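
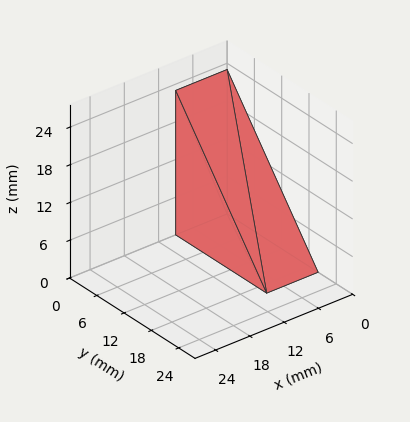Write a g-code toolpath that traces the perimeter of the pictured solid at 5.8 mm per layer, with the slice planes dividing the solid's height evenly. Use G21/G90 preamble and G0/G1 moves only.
Reading the render: the shape is a wedge (ramp): 9 × 20 mm base, rising to 23 mm along the y=0 edge and sloping linearly to z=0 at y=20 (dimensions read to the nearest mm from the axis ticks). For the g-code, the solid's height is divided into equal slices at the stated Δz and each level perimeter traced with G1 moves after a G0 lift.

; perimeter-only toolpath
G21 ; units = mm
G90 ; absolute positioning
G28 ; home
; layer 1
G0 Z5.8
G0 X0.0 Y0.0
G1 X9.0 Y0.0
G1 X9.0 Y15.0
G1 X0.0 Y15.0
G1 X0.0 Y0.0
; layer 2
G0 Z11.5
G0 X0.0 Y0.0
G1 X9.0 Y0.0
G1 X9.0 Y10.0
G1 X0.0 Y10.0
G1 X0.0 Y0.0
; layer 3
G0 Z17.2
G0 X0.0 Y0.0
G1 X9.0 Y0.0
G1 X9.0 Y5.0
G1 X0.0 Y5.0
G1 X0.0 Y0.0
M2 ; end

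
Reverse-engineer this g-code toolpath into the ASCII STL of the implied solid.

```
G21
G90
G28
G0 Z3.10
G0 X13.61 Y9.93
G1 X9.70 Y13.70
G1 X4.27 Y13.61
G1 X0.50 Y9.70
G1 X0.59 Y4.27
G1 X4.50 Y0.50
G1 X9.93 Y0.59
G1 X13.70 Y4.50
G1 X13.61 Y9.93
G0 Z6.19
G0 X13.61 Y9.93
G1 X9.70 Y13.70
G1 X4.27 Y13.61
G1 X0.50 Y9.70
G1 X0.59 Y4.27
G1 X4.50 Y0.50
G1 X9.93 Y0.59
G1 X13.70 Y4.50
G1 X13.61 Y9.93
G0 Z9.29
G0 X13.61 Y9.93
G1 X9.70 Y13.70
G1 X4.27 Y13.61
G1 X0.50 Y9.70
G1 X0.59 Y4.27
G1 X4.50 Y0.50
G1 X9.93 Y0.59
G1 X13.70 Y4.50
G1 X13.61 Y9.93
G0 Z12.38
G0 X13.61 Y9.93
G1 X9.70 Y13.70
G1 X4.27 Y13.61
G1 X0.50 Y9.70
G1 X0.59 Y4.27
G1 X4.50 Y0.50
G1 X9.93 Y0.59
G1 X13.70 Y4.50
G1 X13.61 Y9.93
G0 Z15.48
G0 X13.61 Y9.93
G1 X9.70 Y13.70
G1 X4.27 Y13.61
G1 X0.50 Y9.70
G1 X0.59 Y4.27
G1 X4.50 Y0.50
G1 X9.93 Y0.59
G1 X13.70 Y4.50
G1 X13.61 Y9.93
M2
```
solid part
  facet normal 0.0000 0.0000 -1.0000
    outer loop
      vertex 4.27 13.61 0.00
      vertex 9.70 13.70 0.00
      vertex 13.61 9.93 0.00
    endloop
  endfacet
  facet normal 0.0000 0.0000 -1.0000
    outer loop
      vertex 0.50 9.70 0.00
      vertex 4.27 13.61 0.00
      vertex 13.61 9.93 0.00
    endloop
  endfacet
  facet normal 0.0000 0.0000 -1.0000
    outer loop
      vertex 0.59 4.27 0.00
      vertex 0.50 9.70 0.00
      vertex 13.61 9.93 0.00
    endloop
  endfacet
  facet normal 0.0000 0.0000 -1.0000
    outer loop
      vertex 4.50 0.50 0.00
      vertex 0.59 4.27 0.00
      vertex 13.61 9.93 0.00
    endloop
  endfacet
  facet normal 0.0000 0.0000 -1.0000
    outer loop
      vertex 9.93 0.59 0.00
      vertex 4.50 0.50 0.00
      vertex 13.61 9.93 0.00
    endloop
  endfacet
  facet normal 0.0000 0.0000 -1.0000
    outer loop
      vertex 13.70 4.50 0.00
      vertex 9.93 0.59 0.00
      vertex 13.61 9.93 0.00
    endloop
  endfacet
  facet normal 0.0000 0.0000 1.0000
    outer loop
      vertex 13.61 9.93 15.48
      vertex 9.70 13.70 15.48
      vertex 4.27 13.61 15.48
    endloop
  endfacet
  facet normal 0.0000 0.0000 1.0000
    outer loop
      vertex 13.61 9.93 15.48
      vertex 4.27 13.61 15.48
      vertex 0.50 9.70 15.48
    endloop
  endfacet
  facet normal 0.0000 0.0000 1.0000
    outer loop
      vertex 13.61 9.93 15.48
      vertex 0.50 9.70 15.48
      vertex 0.59 4.27 15.48
    endloop
  endfacet
  facet normal 0.0000 0.0000 1.0000
    outer loop
      vertex 13.61 9.93 15.48
      vertex 0.59 4.27 15.48
      vertex 4.50 0.50 15.48
    endloop
  endfacet
  facet normal 0.0000 0.0000 1.0000
    outer loop
      vertex 13.61 9.93 15.48
      vertex 4.50 0.50 15.48
      vertex 9.93 0.59 15.48
    endloop
  endfacet
  facet normal 0.0000 0.0000 1.0000
    outer loop
      vertex 13.61 9.93 15.48
      vertex 9.93 0.59 15.48
      vertex 13.70 4.50 15.48
    endloop
  endfacet
  facet normal 0.6941 0.7199 0.0000
    outer loop
      vertex 13.61 9.93 0.00
      vertex 9.70 13.70 0.00
      vertex 9.70 13.70 15.48
    endloop
  endfacet
  facet normal 0.6941 0.7199 0.0000
    outer loop
      vertex 13.61 9.93 0.00
      vertex 9.70 13.70 15.48
      vertex 13.61 9.93 15.48
    endloop
  endfacet
  facet normal -0.0166 0.9999 0.0000
    outer loop
      vertex 9.70 13.70 0.00
      vertex 4.27 13.61 0.00
      vertex 4.27 13.61 15.48
    endloop
  endfacet
  facet normal -0.0166 0.9999 0.0000
    outer loop
      vertex 9.70 13.70 0.00
      vertex 4.27 13.61 15.48
      vertex 9.70 13.70 15.48
    endloop
  endfacet
  facet normal -0.7199 0.6941 0.0000
    outer loop
      vertex 4.27 13.61 0.00
      vertex 0.50 9.70 0.00
      vertex 0.50 9.70 15.48
    endloop
  endfacet
  facet normal -0.7199 0.6941 0.0000
    outer loop
      vertex 4.27 13.61 0.00
      vertex 0.50 9.70 15.48
      vertex 4.27 13.61 15.48
    endloop
  endfacet
  facet normal -0.9999 -0.0166 0.0000
    outer loop
      vertex 0.50 9.70 0.00
      vertex 0.59 4.27 0.00
      vertex 0.59 4.27 15.48
    endloop
  endfacet
  facet normal -0.9999 -0.0166 0.0000
    outer loop
      vertex 0.50 9.70 0.00
      vertex 0.59 4.27 15.48
      vertex 0.50 9.70 15.48
    endloop
  endfacet
  facet normal -0.6941 -0.7199 0.0000
    outer loop
      vertex 0.59 4.27 0.00
      vertex 4.50 0.50 0.00
      vertex 4.50 0.50 15.48
    endloop
  endfacet
  facet normal -0.6941 -0.7199 0.0000
    outer loop
      vertex 0.59 4.27 0.00
      vertex 4.50 0.50 15.48
      vertex 0.59 4.27 15.48
    endloop
  endfacet
  facet normal 0.0166 -0.9999 0.0000
    outer loop
      vertex 4.50 0.50 0.00
      vertex 9.93 0.59 0.00
      vertex 9.93 0.59 15.48
    endloop
  endfacet
  facet normal 0.0166 -0.9999 0.0000
    outer loop
      vertex 4.50 0.50 0.00
      vertex 9.93 0.59 15.48
      vertex 4.50 0.50 15.48
    endloop
  endfacet
  facet normal 0.7199 -0.6941 0.0000
    outer loop
      vertex 9.93 0.59 0.00
      vertex 13.70 4.50 0.00
      vertex 13.70 4.50 15.48
    endloop
  endfacet
  facet normal 0.7199 -0.6941 0.0000
    outer loop
      vertex 9.93 0.59 0.00
      vertex 13.70 4.50 15.48
      vertex 9.93 0.59 15.48
    endloop
  endfacet
  facet normal 0.9999 0.0166 0.0000
    outer loop
      vertex 13.70 4.50 0.00
      vertex 13.61 9.93 0.00
      vertex 13.61 9.93 15.48
    endloop
  endfacet
  facet normal 0.9999 0.0166 0.0000
    outer loop
      vertex 13.70 4.50 0.00
      vertex 13.61 9.93 15.48
      vertex 13.70 4.50 15.48
    endloop
  endfacet
endsolid part

The G0 Z moves step by Δz≈3.10 mm. Every layer's G1 loop is the same polygon, so the solid is a straight extrusion of it from z=0 to z≈15.5. Closing with flat bottom and top caps and triangulating gives 28 facets — a regular 8-sided prism (a cylinder approximated with 8 flat sides), circumscribed radius ≈ 7.1 mm, height ≈ 15.5 mm.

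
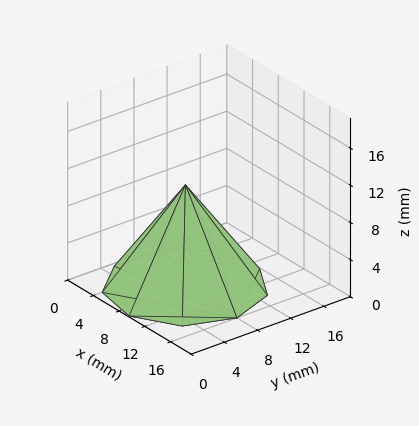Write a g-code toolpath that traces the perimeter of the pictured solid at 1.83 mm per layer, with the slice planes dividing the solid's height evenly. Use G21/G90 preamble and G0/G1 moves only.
Reading the render: the shape is a regular 9-sided pyramid, base circumscribed radius ≈ 8 mm, apex at z ≈ 11 mm (dimensions read to the nearest mm from the axis ticks). For the g-code, the solid's height is divided into equal slices at the stated Δz and each level perimeter traced with G1 moves after a G0 lift.

; perimeter-only toolpath
G21 ; units = mm
G90 ; absolute positioning
G28 ; home
; layer 1
G0 Z1.83
G0 X14.67 Y8.00
G1 X13.11 Y12.28
G1 X9.16 Y14.57
G1 X4.67 Y13.77
G1 X1.73 Y10.28
G1 X1.73 Y5.72
G1 X4.67 Y2.22
G1 X9.16 Y1.43
G1 X13.11 Y3.72
G1 X14.67 Y8.00
; layer 2
G0 Z3.67
G0 X13.33 Y8.00
G1 X12.09 Y11.43
G1 X8.93 Y13.25
G1 X5.33 Y12.62
G1 X2.99 Y9.83
G1 X2.99 Y6.17
G1 X5.33 Y3.38
G1 X8.93 Y2.75
G1 X12.09 Y4.57
G1 X13.33 Y8.00
; layer 3
G0 Z5.50
G0 X12.00 Y8.00
G1 X11.07 Y10.57
G1 X8.70 Y11.94
G1 X6.00 Y11.46
G1 X4.24 Y9.37
G1 X4.24 Y6.63
G1 X6.00 Y4.54
G1 X8.70 Y4.06
G1 X11.07 Y5.43
G1 X12.00 Y8.00
; layer 4
G0 Z7.33
G0 X10.67 Y8.00
G1 X10.04 Y9.71
G1 X8.46 Y10.63
G1 X6.67 Y10.31
G1 X5.49 Y8.91
G1 X5.49 Y7.09
G1 X6.67 Y5.69
G1 X8.46 Y5.37
G1 X10.04 Y6.29
G1 X10.67 Y8.00
; layer 5
G0 Z9.17
G0 X9.33 Y8.00
G1 X9.02 Y8.86
G1 X8.23 Y9.31
G1 X7.33 Y9.16
G1 X6.75 Y8.46
G1 X6.75 Y7.54
G1 X7.33 Y6.84
G1 X8.23 Y6.69
G1 X9.02 Y7.14
G1 X9.33 Y8.00
M2 ; end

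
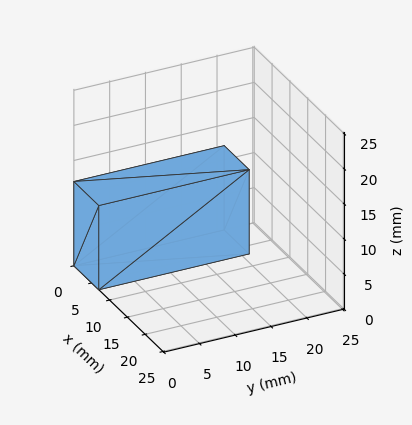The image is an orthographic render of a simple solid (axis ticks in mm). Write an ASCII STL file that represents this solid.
Reading the render: the shape is a rectangular box, roughly 7 × 21 mm footprint and 12 mm tall (dimensions read to the nearest mm from the axis ticks). For the STL, each face is triangulated and given an outward normal.

solid part
  facet normal 0.0000 0.0000 -1.0000
    outer loop
      vertex 7.000 21.000 0.000
      vertex 7.000 0.000 0.000
      vertex 0.000 0.000 0.000
    endloop
  endfacet
  facet normal 0.0000 0.0000 -1.0000
    outer loop
      vertex 0.000 21.000 0.000
      vertex 7.000 21.000 0.000
      vertex 0.000 0.000 0.000
    endloop
  endfacet
  facet normal 0.0000 0.0000 1.0000
    outer loop
      vertex 0.000 0.000 12.000
      vertex 7.000 0.000 12.000
      vertex 7.000 21.000 12.000
    endloop
  endfacet
  facet normal 0.0000 0.0000 1.0000
    outer loop
      vertex 0.000 0.000 12.000
      vertex 7.000 21.000 12.000
      vertex 0.000 21.000 12.000
    endloop
  endfacet
  facet normal 0.0000 -1.0000 0.0000
    outer loop
      vertex 0.000 0.000 0.000
      vertex 7.000 0.000 0.000
      vertex 7.000 0.000 12.000
    endloop
  endfacet
  facet normal 0.0000 -1.0000 0.0000
    outer loop
      vertex 0.000 0.000 0.000
      vertex 7.000 0.000 12.000
      vertex 0.000 0.000 12.000
    endloop
  endfacet
  facet normal 0.0000 1.0000 0.0000
    outer loop
      vertex 7.000 21.000 12.000
      vertex 7.000 21.000 0.000
      vertex 0.000 21.000 0.000
    endloop
  endfacet
  facet normal 0.0000 1.0000 0.0000
    outer loop
      vertex 0.000 21.000 12.000
      vertex 7.000 21.000 12.000
      vertex 0.000 21.000 0.000
    endloop
  endfacet
  facet normal -1.0000 0.0000 0.0000
    outer loop
      vertex 0.000 21.000 12.000
      vertex 0.000 21.000 0.000
      vertex 0.000 0.000 0.000
    endloop
  endfacet
  facet normal -1.0000 0.0000 0.0000
    outer loop
      vertex 0.000 0.000 12.000
      vertex 0.000 21.000 12.000
      vertex 0.000 0.000 0.000
    endloop
  endfacet
  facet normal 1.0000 0.0000 0.0000
    outer loop
      vertex 7.000 0.000 0.000
      vertex 7.000 21.000 0.000
      vertex 7.000 21.000 12.000
    endloop
  endfacet
  facet normal 1.0000 0.0000 0.0000
    outer loop
      vertex 7.000 0.000 0.000
      vertex 7.000 21.000 12.000
      vertex 7.000 0.000 12.000
    endloop
  endfacet
endsolid part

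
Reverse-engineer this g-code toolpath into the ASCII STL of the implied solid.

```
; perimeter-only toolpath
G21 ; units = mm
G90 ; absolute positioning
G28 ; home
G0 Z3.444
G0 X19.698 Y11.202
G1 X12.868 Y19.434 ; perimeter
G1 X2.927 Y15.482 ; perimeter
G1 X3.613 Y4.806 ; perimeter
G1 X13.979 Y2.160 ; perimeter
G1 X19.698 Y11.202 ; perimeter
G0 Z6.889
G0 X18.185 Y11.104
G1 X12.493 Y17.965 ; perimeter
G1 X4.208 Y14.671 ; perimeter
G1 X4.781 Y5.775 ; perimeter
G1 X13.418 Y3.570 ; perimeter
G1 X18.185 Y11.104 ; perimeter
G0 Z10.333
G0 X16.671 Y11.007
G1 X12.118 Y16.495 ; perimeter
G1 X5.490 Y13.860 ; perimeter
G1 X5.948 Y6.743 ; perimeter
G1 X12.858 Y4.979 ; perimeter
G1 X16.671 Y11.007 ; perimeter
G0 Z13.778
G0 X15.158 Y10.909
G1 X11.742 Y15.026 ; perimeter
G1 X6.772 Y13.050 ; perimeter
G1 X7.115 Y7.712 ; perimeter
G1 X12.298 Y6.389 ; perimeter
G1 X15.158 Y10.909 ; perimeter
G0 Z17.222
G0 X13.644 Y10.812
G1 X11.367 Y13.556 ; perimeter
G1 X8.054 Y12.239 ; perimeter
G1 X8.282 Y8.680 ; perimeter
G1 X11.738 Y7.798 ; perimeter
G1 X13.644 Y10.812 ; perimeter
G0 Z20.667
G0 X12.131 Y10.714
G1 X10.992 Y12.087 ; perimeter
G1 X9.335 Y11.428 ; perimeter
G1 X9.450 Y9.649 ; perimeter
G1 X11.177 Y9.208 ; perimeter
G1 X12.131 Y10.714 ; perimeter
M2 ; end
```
solid part
  facet normal 0.0000 0.0000 -1.0000
    outer loop
      vertex 1.645 16.293 0.000
      vertex 13.243 20.904 0.000
      vertex 21.212 11.299 0.000
    endloop
  endfacet
  facet normal 0.0000 0.0000 -1.0000
    outer loop
      vertex 2.446 3.838 0.000
      vertex 1.645 16.293 0.000
      vertex 21.212 11.299 0.000
    endloop
  endfacet
  facet normal 0.0000 0.0000 -1.0000
    outer loop
      vertex 14.539 0.751 0.000
      vertex 2.446 3.838 0.000
      vertex 21.212 11.299 0.000
    endloop
  endfacet
  facet normal 0.7250 0.6015 0.3356
    outer loop
      vertex 21.212 11.299 0.000
      vertex 13.243 20.904 0.000
      vertex 10.617 10.617 24.111
    endloop
  endfacet
  facet normal -0.3480 0.8754 0.3356
    outer loop
      vertex 13.243 20.904 0.000
      vertex 1.645 16.293 0.000
      vertex 10.617 10.617 24.111
    endloop
  endfacet
  facet normal -0.9401 -0.0605 0.3356
    outer loop
      vertex 1.645 16.293 0.000
      vertex 2.446 3.838 0.000
      vertex 10.617 10.617 24.111
    endloop
  endfacet
  facet normal -0.2330 -0.9127 0.3356
    outer loop
      vertex 2.446 3.838 0.000
      vertex 14.539 0.751 0.000
      vertex 10.617 10.617 24.111
    endloop
  endfacet
  facet normal 0.7961 -0.5036 0.3356
    outer loop
      vertex 14.539 0.751 0.000
      vertex 21.212 11.299 0.000
      vertex 10.617 10.617 24.111
    endloop
  endfacet
endsolid part

The G0 Z moves step by Δz≈3.444 mm. The G1 loops shrink linearly with z, so the solid tapers from its base footprint up to z≈24.1. Closing with a flat bottom cap and the tapered top and triangulating gives 8 facets — a regular 5-sided pyramid, base circumscribed radius ≈ 10.6 mm, apex at z ≈ 24.1 mm.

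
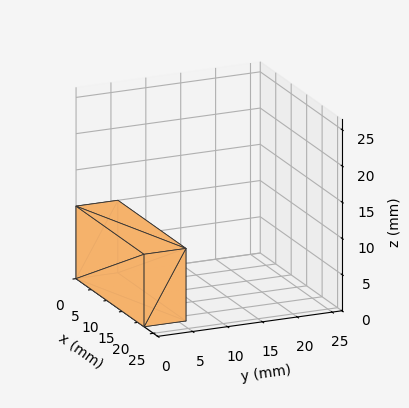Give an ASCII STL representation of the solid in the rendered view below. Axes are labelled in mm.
Reading the render: the shape is a rectangular box, roughly 22 × 6 mm footprint and 10 mm tall (dimensions read to the nearest mm from the axis ticks). For the STL, each face is triangulated and given an outward normal.

solid part
  facet normal 0.0000 0.0000 -1.0000
    outer loop
      vertex 22.0 6.0 0.0
      vertex 22.0 0.0 0.0
      vertex 0.0 0.0 0.0
    endloop
  endfacet
  facet normal 0.0000 0.0000 -1.0000
    outer loop
      vertex 0.0 6.0 0.0
      vertex 22.0 6.0 0.0
      vertex 0.0 0.0 0.0
    endloop
  endfacet
  facet normal 0.0000 0.0000 1.0000
    outer loop
      vertex 0.0 0.0 10.0
      vertex 22.0 0.0 10.0
      vertex 22.0 6.0 10.0
    endloop
  endfacet
  facet normal 0.0000 0.0000 1.0000
    outer loop
      vertex 0.0 0.0 10.0
      vertex 22.0 6.0 10.0
      vertex 0.0 6.0 10.0
    endloop
  endfacet
  facet normal 0.0000 -1.0000 0.0000
    outer loop
      vertex 0.0 0.0 0.0
      vertex 22.0 0.0 0.0
      vertex 22.0 0.0 10.0
    endloop
  endfacet
  facet normal 0.0000 -1.0000 0.0000
    outer loop
      vertex 0.0 0.0 0.0
      vertex 22.0 0.0 10.0
      vertex 0.0 0.0 10.0
    endloop
  endfacet
  facet normal 0.0000 1.0000 0.0000
    outer loop
      vertex 22.0 6.0 10.0
      vertex 22.0 6.0 0.0
      vertex 0.0 6.0 0.0
    endloop
  endfacet
  facet normal 0.0000 1.0000 0.0000
    outer loop
      vertex 0.0 6.0 10.0
      vertex 22.0 6.0 10.0
      vertex 0.0 6.0 0.0
    endloop
  endfacet
  facet normal -1.0000 0.0000 0.0000
    outer loop
      vertex 0.0 6.0 10.0
      vertex 0.0 6.0 0.0
      vertex 0.0 0.0 0.0
    endloop
  endfacet
  facet normal -1.0000 0.0000 0.0000
    outer loop
      vertex 0.0 0.0 10.0
      vertex 0.0 6.0 10.0
      vertex 0.0 0.0 0.0
    endloop
  endfacet
  facet normal 1.0000 0.0000 0.0000
    outer loop
      vertex 22.0 0.0 0.0
      vertex 22.0 6.0 0.0
      vertex 22.0 6.0 10.0
    endloop
  endfacet
  facet normal 1.0000 0.0000 0.0000
    outer loop
      vertex 22.0 0.0 0.0
      vertex 22.0 6.0 10.0
      vertex 22.0 0.0 10.0
    endloop
  endfacet
endsolid part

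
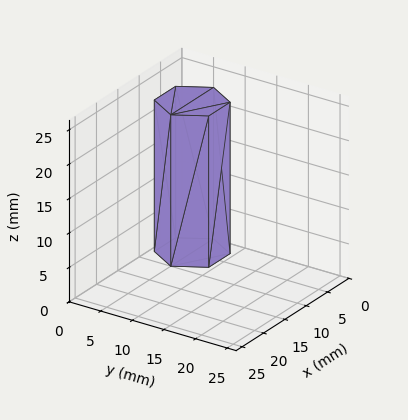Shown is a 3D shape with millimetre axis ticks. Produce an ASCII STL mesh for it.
Reading the render: the shape is a regular 6-sided prism (a cylinder approximated with 6 flat sides), circumscribed radius ≈ 5 mm, height ≈ 22 mm (dimensions read to the nearest mm from the axis ticks). For the STL, each face is triangulated and given an outward normal.

solid part
  facet normal 0.0000 0.0000 -1.0000
    outer loop
      vertex 2.5 9.3 0.0
      vertex 7.5 9.3 0.0
      vertex 10.0 5.0 0.0
    endloop
  endfacet
  facet normal 0.0000 0.0000 -1.0000
    outer loop
      vertex 0.0 5.0 0.0
      vertex 2.5 9.3 0.0
      vertex 10.0 5.0 0.0
    endloop
  endfacet
  facet normal 0.0000 0.0000 -1.0000
    outer loop
      vertex 2.5 0.7 0.0
      vertex 0.0 5.0 0.0
      vertex 10.0 5.0 0.0
    endloop
  endfacet
  facet normal 0.0000 0.0000 -1.0000
    outer loop
      vertex 7.5 0.7 0.0
      vertex 2.5 0.7 0.0
      vertex 10.0 5.0 0.0
    endloop
  endfacet
  facet normal 0.0000 0.0000 1.0000
    outer loop
      vertex 10.0 5.0 22.0
      vertex 7.5 9.3 22.0
      vertex 2.5 9.3 22.0
    endloop
  endfacet
  facet normal 0.0000 0.0000 1.0000
    outer loop
      vertex 10.0 5.0 22.0
      vertex 2.5 9.3 22.0
      vertex 0.0 5.0 22.0
    endloop
  endfacet
  facet normal 0.0000 0.0000 1.0000
    outer loop
      vertex 10.0 5.0 22.0
      vertex 0.0 5.0 22.0
      vertex 2.5 0.7 22.0
    endloop
  endfacet
  facet normal 0.0000 0.0000 1.0000
    outer loop
      vertex 10.0 5.0 22.0
      vertex 2.5 0.7 22.0
      vertex 7.5 0.7 22.0
    endloop
  endfacet
  facet normal 0.8645 0.5026 0.0000
    outer loop
      vertex 10.0 5.0 0.0
      vertex 7.5 9.3 0.0
      vertex 7.5 9.3 22.0
    endloop
  endfacet
  facet normal 0.8645 0.5026 0.0000
    outer loop
      vertex 10.0 5.0 0.0
      vertex 7.5 9.3 22.0
      vertex 10.0 5.0 22.0
    endloop
  endfacet
  facet normal 0.0000 1.0000 0.0000
    outer loop
      vertex 7.5 9.3 0.0
      vertex 2.5 9.3 0.0
      vertex 2.5 9.3 22.0
    endloop
  endfacet
  facet normal 0.0000 1.0000 0.0000
    outer loop
      vertex 7.5 9.3 0.0
      vertex 2.5 9.3 22.0
      vertex 7.5 9.3 22.0
    endloop
  endfacet
  facet normal -0.8645 0.5026 0.0000
    outer loop
      vertex 2.5 9.3 0.0
      vertex 0.0 5.0 0.0
      vertex 0.0 5.0 22.0
    endloop
  endfacet
  facet normal -0.8645 0.5026 0.0000
    outer loop
      vertex 2.5 9.3 0.0
      vertex 0.0 5.0 22.0
      vertex 2.5 9.3 22.0
    endloop
  endfacet
  facet normal -0.8645 -0.5026 0.0000
    outer loop
      vertex 0.0 5.0 0.0
      vertex 2.5 0.7 0.0
      vertex 2.5 0.7 22.0
    endloop
  endfacet
  facet normal -0.8645 -0.5026 0.0000
    outer loop
      vertex 0.0 5.0 0.0
      vertex 2.5 0.7 22.0
      vertex 0.0 5.0 22.0
    endloop
  endfacet
  facet normal 0.0000 -1.0000 0.0000
    outer loop
      vertex 2.5 0.7 0.0
      vertex 7.5 0.7 0.0
      vertex 7.5 0.7 22.0
    endloop
  endfacet
  facet normal 0.0000 -1.0000 0.0000
    outer loop
      vertex 2.5 0.7 0.0
      vertex 7.5 0.7 22.0
      vertex 2.5 0.7 22.0
    endloop
  endfacet
  facet normal 0.8645 -0.5026 0.0000
    outer loop
      vertex 7.5 0.7 0.0
      vertex 10.0 5.0 0.0
      vertex 10.0 5.0 22.0
    endloop
  endfacet
  facet normal 0.8645 -0.5026 0.0000
    outer loop
      vertex 7.5 0.7 0.0
      vertex 10.0 5.0 22.0
      vertex 7.5 0.7 22.0
    endloop
  endfacet
endsolid part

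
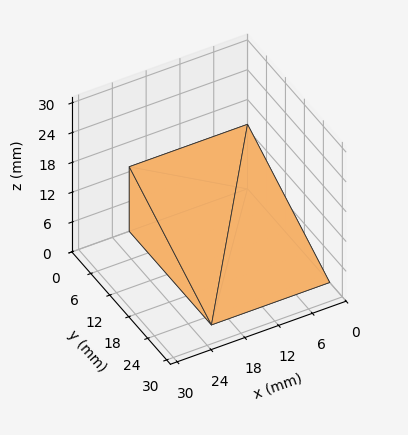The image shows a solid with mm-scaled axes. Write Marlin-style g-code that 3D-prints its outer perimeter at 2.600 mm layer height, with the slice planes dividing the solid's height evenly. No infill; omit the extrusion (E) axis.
Reading the render: the shape is a wedge (ramp): 21 × 26 mm base, rising to 13 mm along the y=0 edge and sloping linearly to z=0 at y=26 (dimensions read to the nearest mm from the axis ticks). For the g-code, the solid's height is divided into equal slices at the stated Δz and each level perimeter traced with G1 moves after a G0 lift.

; perimeter-only toolpath
G21 ; units = mm
G90 ; absolute positioning
G28 ; home
; layer 1
G0 Z2.600
G0 X0.000 Y0.000
G1 X21.000 Y0.000
G1 X21.000 Y20.800
G1 X0.000 Y20.800
G1 X0.000 Y0.000
; layer 2
G0 Z5.200
G0 X0.000 Y0.000
G1 X21.000 Y0.000
G1 X21.000 Y15.600
G1 X0.000 Y15.600
G1 X0.000 Y0.000
; layer 3
G0 Z7.800
G0 X0.000 Y0.000
G1 X21.000 Y0.000
G1 X21.000 Y10.400
G1 X0.000 Y10.400
G1 X0.000 Y0.000
; layer 4
G0 Z10.400
G0 X0.000 Y0.000
G1 X21.000 Y0.000
G1 X21.000 Y5.200
G1 X0.000 Y5.200
G1 X0.000 Y0.000
M2 ; end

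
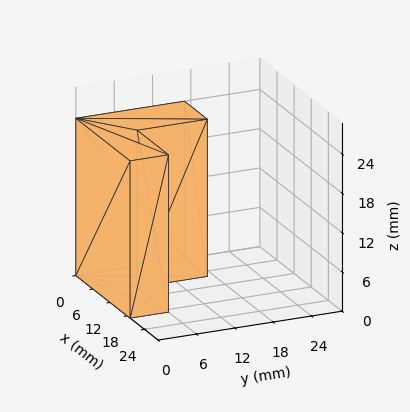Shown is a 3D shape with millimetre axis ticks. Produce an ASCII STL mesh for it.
Reading the render: the shape is an L-shaped prism: outer 19 × 17 mm, arm thicknesses ≈ 6 mm (horizontal) and 8 mm (vertical), extruded 24 mm in z (dimensions read to the nearest mm from the axis ticks). For the STL, each face is triangulated and given an outward normal.

solid part
  facet normal 0.0000 0.0000 -1.0000
    outer loop
      vertex 19.000 6.000 0.000
      vertex 19.000 0.000 0.000
      vertex 0.000 0.000 0.000
    endloop
  endfacet
  facet normal 0.0000 0.0000 -1.0000
    outer loop
      vertex 8.000 6.000 0.000
      vertex 19.000 6.000 0.000
      vertex 0.000 0.000 0.000
    endloop
  endfacet
  facet normal 0.0000 0.0000 -1.0000
    outer loop
      vertex 8.000 17.000 0.000
      vertex 8.000 6.000 0.000
      vertex 0.000 0.000 0.000
    endloop
  endfacet
  facet normal 0.0000 0.0000 -1.0000
    outer loop
      vertex 0.000 17.000 0.000
      vertex 8.000 17.000 0.000
      vertex 0.000 0.000 0.000
    endloop
  endfacet
  facet normal 0.0000 0.0000 1.0000
    outer loop
      vertex 0.000 0.000 24.000
      vertex 19.000 0.000 24.000
      vertex 19.000 6.000 24.000
    endloop
  endfacet
  facet normal 0.0000 0.0000 1.0000
    outer loop
      vertex 0.000 0.000 24.000
      vertex 19.000 6.000 24.000
      vertex 8.000 6.000 24.000
    endloop
  endfacet
  facet normal 0.0000 0.0000 1.0000
    outer loop
      vertex 0.000 0.000 24.000
      vertex 8.000 6.000 24.000
      vertex 8.000 17.000 24.000
    endloop
  endfacet
  facet normal 0.0000 0.0000 1.0000
    outer loop
      vertex 0.000 0.000 24.000
      vertex 8.000 17.000 24.000
      vertex 0.000 17.000 24.000
    endloop
  endfacet
  facet normal 0.0000 -1.0000 0.0000
    outer loop
      vertex 0.000 0.000 0.000
      vertex 19.000 0.000 0.000
      vertex 19.000 0.000 24.000
    endloop
  endfacet
  facet normal 0.0000 -1.0000 0.0000
    outer loop
      vertex 0.000 0.000 0.000
      vertex 19.000 0.000 24.000
      vertex 0.000 0.000 24.000
    endloop
  endfacet
  facet normal 1.0000 0.0000 0.0000
    outer loop
      vertex 19.000 0.000 0.000
      vertex 19.000 6.000 0.000
      vertex 19.000 6.000 24.000
    endloop
  endfacet
  facet normal 1.0000 0.0000 0.0000
    outer loop
      vertex 19.000 0.000 0.000
      vertex 19.000 6.000 24.000
      vertex 19.000 0.000 24.000
    endloop
  endfacet
  facet normal 0.0000 1.0000 0.0000
    outer loop
      vertex 19.000 6.000 0.000
      vertex 8.000 6.000 0.000
      vertex 8.000 6.000 24.000
    endloop
  endfacet
  facet normal 0.0000 1.0000 0.0000
    outer loop
      vertex 19.000 6.000 0.000
      vertex 8.000 6.000 24.000
      vertex 19.000 6.000 24.000
    endloop
  endfacet
  facet normal 1.0000 0.0000 0.0000
    outer loop
      vertex 8.000 6.000 0.000
      vertex 8.000 17.000 0.000
      vertex 8.000 17.000 24.000
    endloop
  endfacet
  facet normal 1.0000 0.0000 0.0000
    outer loop
      vertex 8.000 6.000 0.000
      vertex 8.000 17.000 24.000
      vertex 8.000 6.000 24.000
    endloop
  endfacet
  facet normal 0.0000 1.0000 0.0000
    outer loop
      vertex 8.000 17.000 0.000
      vertex 0.000 17.000 0.000
      vertex 0.000 17.000 24.000
    endloop
  endfacet
  facet normal 0.0000 1.0000 0.0000
    outer loop
      vertex 8.000 17.000 0.000
      vertex 0.000 17.000 24.000
      vertex 8.000 17.000 24.000
    endloop
  endfacet
  facet normal -1.0000 0.0000 0.0000
    outer loop
      vertex 0.000 17.000 0.000
      vertex 0.000 0.000 0.000
      vertex 0.000 0.000 24.000
    endloop
  endfacet
  facet normal -1.0000 0.0000 0.0000
    outer loop
      vertex 0.000 17.000 0.000
      vertex 0.000 0.000 24.000
      vertex 0.000 17.000 24.000
    endloop
  endfacet
endsolid part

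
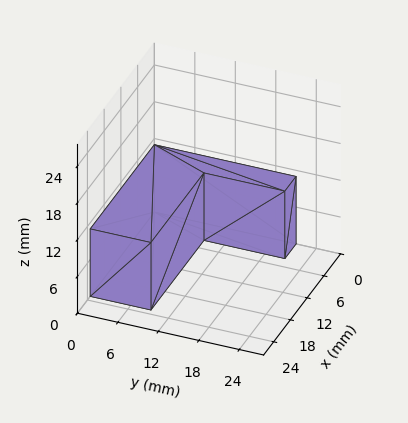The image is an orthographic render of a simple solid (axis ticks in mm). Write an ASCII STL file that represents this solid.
Reading the render: the shape is an L-shaped prism: outer 23 × 21 mm, arm thicknesses ≈ 9 mm (horizontal) and 4 mm (vertical), extruded 11 mm in z (dimensions read to the nearest mm from the axis ticks). For the STL, each face is triangulated and given an outward normal.

solid part
  facet normal 0.0000 0.0000 -1.0000
    outer loop
      vertex 23.00 9.00 0.00
      vertex 23.00 0.00 0.00
      vertex 0.00 0.00 0.00
    endloop
  endfacet
  facet normal 0.0000 0.0000 -1.0000
    outer loop
      vertex 4.00 9.00 0.00
      vertex 23.00 9.00 0.00
      vertex 0.00 0.00 0.00
    endloop
  endfacet
  facet normal 0.0000 0.0000 -1.0000
    outer loop
      vertex 4.00 21.00 0.00
      vertex 4.00 9.00 0.00
      vertex 0.00 0.00 0.00
    endloop
  endfacet
  facet normal 0.0000 0.0000 -1.0000
    outer loop
      vertex 0.00 21.00 0.00
      vertex 4.00 21.00 0.00
      vertex 0.00 0.00 0.00
    endloop
  endfacet
  facet normal 0.0000 0.0000 1.0000
    outer loop
      vertex 0.00 0.00 11.00
      vertex 23.00 0.00 11.00
      vertex 23.00 9.00 11.00
    endloop
  endfacet
  facet normal 0.0000 0.0000 1.0000
    outer loop
      vertex 0.00 0.00 11.00
      vertex 23.00 9.00 11.00
      vertex 4.00 9.00 11.00
    endloop
  endfacet
  facet normal 0.0000 0.0000 1.0000
    outer loop
      vertex 0.00 0.00 11.00
      vertex 4.00 9.00 11.00
      vertex 4.00 21.00 11.00
    endloop
  endfacet
  facet normal 0.0000 0.0000 1.0000
    outer loop
      vertex 0.00 0.00 11.00
      vertex 4.00 21.00 11.00
      vertex 0.00 21.00 11.00
    endloop
  endfacet
  facet normal 0.0000 -1.0000 0.0000
    outer loop
      vertex 0.00 0.00 0.00
      vertex 23.00 0.00 0.00
      vertex 23.00 0.00 11.00
    endloop
  endfacet
  facet normal 0.0000 -1.0000 0.0000
    outer loop
      vertex 0.00 0.00 0.00
      vertex 23.00 0.00 11.00
      vertex 0.00 0.00 11.00
    endloop
  endfacet
  facet normal 1.0000 0.0000 0.0000
    outer loop
      vertex 23.00 0.00 0.00
      vertex 23.00 9.00 0.00
      vertex 23.00 9.00 11.00
    endloop
  endfacet
  facet normal 1.0000 0.0000 0.0000
    outer loop
      vertex 23.00 0.00 0.00
      vertex 23.00 9.00 11.00
      vertex 23.00 0.00 11.00
    endloop
  endfacet
  facet normal 0.0000 1.0000 0.0000
    outer loop
      vertex 23.00 9.00 0.00
      vertex 4.00 9.00 0.00
      vertex 4.00 9.00 11.00
    endloop
  endfacet
  facet normal 0.0000 1.0000 0.0000
    outer loop
      vertex 23.00 9.00 0.00
      vertex 4.00 9.00 11.00
      vertex 23.00 9.00 11.00
    endloop
  endfacet
  facet normal 1.0000 0.0000 0.0000
    outer loop
      vertex 4.00 9.00 0.00
      vertex 4.00 21.00 0.00
      vertex 4.00 21.00 11.00
    endloop
  endfacet
  facet normal 1.0000 0.0000 0.0000
    outer loop
      vertex 4.00 9.00 0.00
      vertex 4.00 21.00 11.00
      vertex 4.00 9.00 11.00
    endloop
  endfacet
  facet normal 0.0000 1.0000 0.0000
    outer loop
      vertex 4.00 21.00 0.00
      vertex 0.00 21.00 0.00
      vertex 0.00 21.00 11.00
    endloop
  endfacet
  facet normal 0.0000 1.0000 0.0000
    outer loop
      vertex 4.00 21.00 0.00
      vertex 0.00 21.00 11.00
      vertex 4.00 21.00 11.00
    endloop
  endfacet
  facet normal -1.0000 0.0000 0.0000
    outer loop
      vertex 0.00 21.00 0.00
      vertex 0.00 0.00 0.00
      vertex 0.00 0.00 11.00
    endloop
  endfacet
  facet normal -1.0000 0.0000 0.0000
    outer loop
      vertex 0.00 21.00 0.00
      vertex 0.00 0.00 11.00
      vertex 0.00 21.00 11.00
    endloop
  endfacet
endsolid part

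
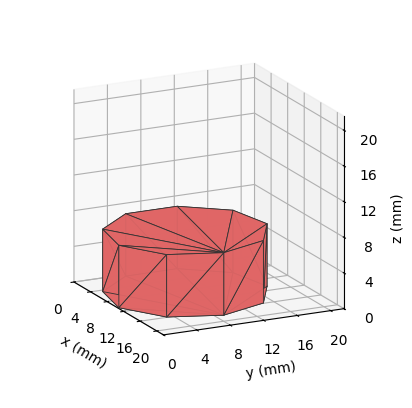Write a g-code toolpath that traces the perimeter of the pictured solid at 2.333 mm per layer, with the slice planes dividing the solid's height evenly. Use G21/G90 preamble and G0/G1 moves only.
Reading the render: the shape is a regular 9-sided prism (a cylinder approximated with 9 flat sides), circumscribed radius ≈ 9 mm, height ≈ 7 mm (dimensions read to the nearest mm from the axis ticks). For the g-code, the solid's height is divided into equal slices at the stated Δz and each level perimeter traced with G1 moves after a G0 lift.

; perimeter-only toolpath
G21 ; units = mm
G90 ; absolute positioning
G28 ; home
; layer 1
G0 Z2.333
G0 X18.000 Y9.000
G1 X15.894 Y14.785
G1 X10.563 Y17.863
G1 X4.500 Y16.794
G1 X0.543 Y12.078
G1 X0.543 Y5.922
G1 X4.500 Y1.206
G1 X10.563 Y0.137
G1 X15.894 Y3.215
G1 X18.000 Y9.000
; layer 2
G0 Z4.667
G0 X18.000 Y9.000
G1 X15.894 Y14.785
G1 X10.563 Y17.863
G1 X4.500 Y16.794
G1 X0.543 Y12.078
G1 X0.543 Y5.922
G1 X4.500 Y1.206
G1 X10.563 Y0.137
G1 X15.894 Y3.215
G1 X18.000 Y9.000
; layer 3
G0 Z7.000
G0 X18.000 Y9.000
G1 X15.894 Y14.785
G1 X10.563 Y17.863
G1 X4.500 Y16.794
G1 X0.543 Y12.078
G1 X0.543 Y5.922
G1 X4.500 Y1.206
G1 X10.563 Y0.137
G1 X15.894 Y3.215
G1 X18.000 Y9.000
M2 ; end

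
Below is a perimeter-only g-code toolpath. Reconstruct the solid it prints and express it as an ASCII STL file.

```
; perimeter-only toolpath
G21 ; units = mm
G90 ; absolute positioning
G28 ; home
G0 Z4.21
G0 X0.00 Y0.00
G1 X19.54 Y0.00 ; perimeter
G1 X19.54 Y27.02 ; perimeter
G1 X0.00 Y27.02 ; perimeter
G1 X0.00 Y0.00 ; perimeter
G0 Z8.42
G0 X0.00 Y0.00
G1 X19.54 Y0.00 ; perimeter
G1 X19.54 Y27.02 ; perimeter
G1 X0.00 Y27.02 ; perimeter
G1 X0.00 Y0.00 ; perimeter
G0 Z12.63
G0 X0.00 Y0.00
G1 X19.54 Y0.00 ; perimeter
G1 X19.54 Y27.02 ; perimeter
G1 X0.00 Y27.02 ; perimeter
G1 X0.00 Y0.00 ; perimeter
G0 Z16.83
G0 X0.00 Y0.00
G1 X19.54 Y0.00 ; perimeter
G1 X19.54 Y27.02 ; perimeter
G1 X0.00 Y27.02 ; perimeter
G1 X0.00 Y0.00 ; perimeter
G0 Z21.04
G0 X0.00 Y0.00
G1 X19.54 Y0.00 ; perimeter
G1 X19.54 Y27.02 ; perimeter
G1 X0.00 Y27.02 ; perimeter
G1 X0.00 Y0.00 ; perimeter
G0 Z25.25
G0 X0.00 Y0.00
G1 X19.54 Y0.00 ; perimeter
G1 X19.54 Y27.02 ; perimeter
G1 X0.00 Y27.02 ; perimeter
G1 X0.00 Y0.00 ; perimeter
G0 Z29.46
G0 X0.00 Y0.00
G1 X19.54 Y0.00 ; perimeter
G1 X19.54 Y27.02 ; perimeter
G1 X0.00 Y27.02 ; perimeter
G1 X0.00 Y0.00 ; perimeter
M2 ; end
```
solid part
  facet normal 0.0000 0.0000 -1.0000
    outer loop
      vertex 19.54 27.02 0.00
      vertex 19.54 0.00 0.00
      vertex 0.00 0.00 0.00
    endloop
  endfacet
  facet normal 0.0000 0.0000 -1.0000
    outer loop
      vertex 0.00 27.02 0.00
      vertex 19.54 27.02 0.00
      vertex 0.00 0.00 0.00
    endloop
  endfacet
  facet normal 0.0000 0.0000 1.0000
    outer loop
      vertex 0.00 0.00 29.46
      vertex 19.54 0.00 29.46
      vertex 19.54 27.02 29.46
    endloop
  endfacet
  facet normal 0.0000 0.0000 1.0000
    outer loop
      vertex 0.00 0.00 29.46
      vertex 19.54 27.02 29.46
      vertex 0.00 27.02 29.46
    endloop
  endfacet
  facet normal 0.0000 -1.0000 0.0000
    outer loop
      vertex 0.00 0.00 0.00
      vertex 19.54 0.00 0.00
      vertex 19.54 0.00 29.46
    endloop
  endfacet
  facet normal 0.0000 -1.0000 0.0000
    outer loop
      vertex 0.00 0.00 0.00
      vertex 19.54 0.00 29.46
      vertex 0.00 0.00 29.46
    endloop
  endfacet
  facet normal 0.0000 1.0000 0.0000
    outer loop
      vertex 19.54 27.02 29.46
      vertex 19.54 27.02 0.00
      vertex 0.00 27.02 0.00
    endloop
  endfacet
  facet normal 0.0000 1.0000 0.0000
    outer loop
      vertex 0.00 27.02 29.46
      vertex 19.54 27.02 29.46
      vertex 0.00 27.02 0.00
    endloop
  endfacet
  facet normal -1.0000 0.0000 0.0000
    outer loop
      vertex 0.00 27.02 29.46
      vertex 0.00 27.02 0.00
      vertex 0.00 0.00 0.00
    endloop
  endfacet
  facet normal -1.0000 0.0000 0.0000
    outer loop
      vertex 0.00 0.00 29.46
      vertex 0.00 27.02 29.46
      vertex 0.00 0.00 0.00
    endloop
  endfacet
  facet normal 1.0000 0.0000 0.0000
    outer loop
      vertex 19.54 0.00 0.00
      vertex 19.54 27.02 0.00
      vertex 19.54 27.02 29.46
    endloop
  endfacet
  facet normal 1.0000 0.0000 0.0000
    outer loop
      vertex 19.54 0.00 0.00
      vertex 19.54 27.02 29.46
      vertex 19.54 0.00 29.46
    endloop
  endfacet
endsolid part

The G0 Z moves step by Δz≈4.21 mm. Every layer's G1 loop is the same polygon, so the solid is a straight extrusion of it from z=0 to z≈29.5. Closing with flat bottom and top caps and triangulating gives 12 facets — a rectangular box, roughly 19.5 × 27 mm footprint and 29.5 mm tall.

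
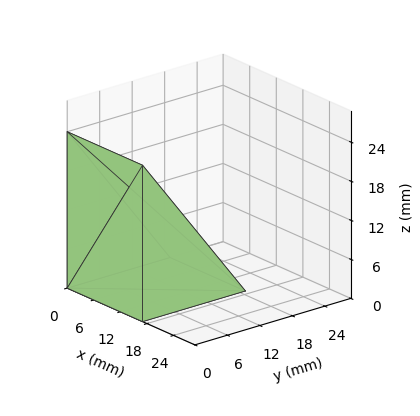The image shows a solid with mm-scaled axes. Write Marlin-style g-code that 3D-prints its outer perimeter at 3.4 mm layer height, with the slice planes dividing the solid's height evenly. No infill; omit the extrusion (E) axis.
Reading the render: the shape is a wedge (ramp): 17 × 19 mm base, rising to 24 mm along the y=0 edge and sloping linearly to z=0 at y=19 (dimensions read to the nearest mm from the axis ticks). For the g-code, the solid's height is divided into equal slices at the stated Δz and each level perimeter traced with G1 moves after a G0 lift.

; perimeter-only toolpath
G21 ; units = mm
G90 ; absolute positioning
G28 ; home
; layer 1
G0 Z3.4
G0 X0.0 Y0.0
G1 X17.0 Y0.0
G1 X17.0 Y16.3
G1 X0.0 Y16.3
G1 X0.0 Y0.0
; layer 2
G0 Z6.9
G0 X0.0 Y0.0
G1 X17.0 Y0.0
G1 X17.0 Y13.6
G1 X0.0 Y13.6
G1 X0.0 Y0.0
; layer 3
G0 Z10.3
G0 X0.0 Y0.0
G1 X17.0 Y0.0
G1 X17.0 Y10.9
G1 X0.0 Y10.9
G1 X0.0 Y0.0
; layer 4
G0 Z13.7
G0 X0.0 Y0.0
G1 X17.0 Y0.0
G1 X17.0 Y8.1
G1 X0.0 Y8.1
G1 X0.0 Y0.0
; layer 5
G0 Z17.1
G0 X0.0 Y0.0
G1 X17.0 Y0.0
G1 X17.0 Y5.4
G1 X0.0 Y5.4
G1 X0.0 Y0.0
; layer 6
G0 Z20.6
G0 X0.0 Y0.0
G1 X17.0 Y0.0
G1 X17.0 Y2.7
G1 X0.0 Y2.7
G1 X0.0 Y0.0
M2 ; end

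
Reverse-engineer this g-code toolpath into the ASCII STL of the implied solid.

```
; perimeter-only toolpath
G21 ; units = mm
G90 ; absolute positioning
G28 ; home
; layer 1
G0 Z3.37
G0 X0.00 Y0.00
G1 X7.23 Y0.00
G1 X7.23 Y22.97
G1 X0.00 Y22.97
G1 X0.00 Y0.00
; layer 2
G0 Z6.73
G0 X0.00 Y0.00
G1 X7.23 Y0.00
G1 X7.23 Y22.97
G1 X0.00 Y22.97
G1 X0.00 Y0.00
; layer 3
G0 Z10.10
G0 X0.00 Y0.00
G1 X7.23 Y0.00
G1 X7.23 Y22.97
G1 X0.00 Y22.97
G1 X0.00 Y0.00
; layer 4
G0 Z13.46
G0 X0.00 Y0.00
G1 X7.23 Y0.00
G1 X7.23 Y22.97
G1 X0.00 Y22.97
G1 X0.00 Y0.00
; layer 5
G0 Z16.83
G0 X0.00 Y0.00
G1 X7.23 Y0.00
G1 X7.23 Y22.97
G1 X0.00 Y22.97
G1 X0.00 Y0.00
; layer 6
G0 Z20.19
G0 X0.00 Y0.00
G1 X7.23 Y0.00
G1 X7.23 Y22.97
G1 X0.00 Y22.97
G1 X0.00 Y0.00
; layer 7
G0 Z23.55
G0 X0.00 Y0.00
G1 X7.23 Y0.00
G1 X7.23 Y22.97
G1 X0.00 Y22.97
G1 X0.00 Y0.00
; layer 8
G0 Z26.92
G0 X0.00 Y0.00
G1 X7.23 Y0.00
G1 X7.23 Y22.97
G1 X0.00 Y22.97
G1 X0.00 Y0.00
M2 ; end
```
solid part
  facet normal 0.0000 0.0000 -1.0000
    outer loop
      vertex 7.23 22.97 0.00
      vertex 7.23 0.00 0.00
      vertex 0.00 0.00 0.00
    endloop
  endfacet
  facet normal 0.0000 0.0000 -1.0000
    outer loop
      vertex 0.00 22.97 0.00
      vertex 7.23 22.97 0.00
      vertex 0.00 0.00 0.00
    endloop
  endfacet
  facet normal 0.0000 0.0000 1.0000
    outer loop
      vertex 0.00 0.00 26.92
      vertex 7.23 0.00 26.92
      vertex 7.23 22.97 26.92
    endloop
  endfacet
  facet normal 0.0000 0.0000 1.0000
    outer loop
      vertex 0.00 0.00 26.92
      vertex 7.23 22.97 26.92
      vertex 0.00 22.97 26.92
    endloop
  endfacet
  facet normal 0.0000 -1.0000 0.0000
    outer loop
      vertex 0.00 0.00 0.00
      vertex 7.23 0.00 0.00
      vertex 7.23 0.00 26.92
    endloop
  endfacet
  facet normal 0.0000 -1.0000 0.0000
    outer loop
      vertex 0.00 0.00 0.00
      vertex 7.23 0.00 26.92
      vertex 0.00 0.00 26.92
    endloop
  endfacet
  facet normal 0.0000 1.0000 0.0000
    outer loop
      vertex 7.23 22.97 26.92
      vertex 7.23 22.97 0.00
      vertex 0.00 22.97 0.00
    endloop
  endfacet
  facet normal 0.0000 1.0000 0.0000
    outer loop
      vertex 0.00 22.97 26.92
      vertex 7.23 22.97 26.92
      vertex 0.00 22.97 0.00
    endloop
  endfacet
  facet normal -1.0000 0.0000 0.0000
    outer loop
      vertex 0.00 22.97 26.92
      vertex 0.00 22.97 0.00
      vertex 0.00 0.00 0.00
    endloop
  endfacet
  facet normal -1.0000 0.0000 0.0000
    outer loop
      vertex 0.00 0.00 26.92
      vertex 0.00 22.97 26.92
      vertex 0.00 0.00 0.00
    endloop
  endfacet
  facet normal 1.0000 0.0000 0.0000
    outer loop
      vertex 7.23 0.00 0.00
      vertex 7.23 22.97 0.00
      vertex 7.23 22.97 26.92
    endloop
  endfacet
  facet normal 1.0000 0.0000 0.0000
    outer loop
      vertex 7.23 0.00 0.00
      vertex 7.23 22.97 26.92
      vertex 7.23 0.00 26.92
    endloop
  endfacet
endsolid part

The G0 Z moves step by Δz≈3.37 mm. Every layer's G1 loop is the same polygon, so the solid is a straight extrusion of it from z=0 to z≈26.9. Closing with flat bottom and top caps and triangulating gives 12 facets — a rectangular box, roughly 7.23 × 23 mm footprint and 26.9 mm tall.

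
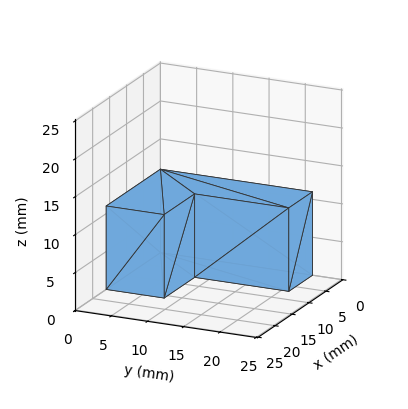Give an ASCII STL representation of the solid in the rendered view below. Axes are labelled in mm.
Reading the render: the shape is an L-shaped prism: outer 16 × 21 mm, arm thicknesses ≈ 8 mm (horizontal) and 7 mm (vertical), extruded 11 mm in z (dimensions read to the nearest mm from the axis ticks). For the STL, each face is triangulated and given an outward normal.

solid part
  facet normal 0.0000 0.0000 -1.0000
    outer loop
      vertex 16.000 8.000 0.000
      vertex 16.000 0.000 0.000
      vertex 0.000 0.000 0.000
    endloop
  endfacet
  facet normal 0.0000 0.0000 -1.0000
    outer loop
      vertex 7.000 8.000 0.000
      vertex 16.000 8.000 0.000
      vertex 0.000 0.000 0.000
    endloop
  endfacet
  facet normal 0.0000 0.0000 -1.0000
    outer loop
      vertex 7.000 21.000 0.000
      vertex 7.000 8.000 0.000
      vertex 0.000 0.000 0.000
    endloop
  endfacet
  facet normal 0.0000 0.0000 -1.0000
    outer loop
      vertex 0.000 21.000 0.000
      vertex 7.000 21.000 0.000
      vertex 0.000 0.000 0.000
    endloop
  endfacet
  facet normal 0.0000 0.0000 1.0000
    outer loop
      vertex 0.000 0.000 11.000
      vertex 16.000 0.000 11.000
      vertex 16.000 8.000 11.000
    endloop
  endfacet
  facet normal 0.0000 0.0000 1.0000
    outer loop
      vertex 0.000 0.000 11.000
      vertex 16.000 8.000 11.000
      vertex 7.000 8.000 11.000
    endloop
  endfacet
  facet normal 0.0000 0.0000 1.0000
    outer loop
      vertex 0.000 0.000 11.000
      vertex 7.000 8.000 11.000
      vertex 7.000 21.000 11.000
    endloop
  endfacet
  facet normal 0.0000 0.0000 1.0000
    outer loop
      vertex 0.000 0.000 11.000
      vertex 7.000 21.000 11.000
      vertex 0.000 21.000 11.000
    endloop
  endfacet
  facet normal 0.0000 -1.0000 0.0000
    outer loop
      vertex 0.000 0.000 0.000
      vertex 16.000 0.000 0.000
      vertex 16.000 0.000 11.000
    endloop
  endfacet
  facet normal 0.0000 -1.0000 0.0000
    outer loop
      vertex 0.000 0.000 0.000
      vertex 16.000 0.000 11.000
      vertex 0.000 0.000 11.000
    endloop
  endfacet
  facet normal 1.0000 0.0000 0.0000
    outer loop
      vertex 16.000 0.000 0.000
      vertex 16.000 8.000 0.000
      vertex 16.000 8.000 11.000
    endloop
  endfacet
  facet normal 1.0000 0.0000 0.0000
    outer loop
      vertex 16.000 0.000 0.000
      vertex 16.000 8.000 11.000
      vertex 16.000 0.000 11.000
    endloop
  endfacet
  facet normal 0.0000 1.0000 0.0000
    outer loop
      vertex 16.000 8.000 0.000
      vertex 7.000 8.000 0.000
      vertex 7.000 8.000 11.000
    endloop
  endfacet
  facet normal 0.0000 1.0000 0.0000
    outer loop
      vertex 16.000 8.000 0.000
      vertex 7.000 8.000 11.000
      vertex 16.000 8.000 11.000
    endloop
  endfacet
  facet normal 1.0000 0.0000 0.0000
    outer loop
      vertex 7.000 8.000 0.000
      vertex 7.000 21.000 0.000
      vertex 7.000 21.000 11.000
    endloop
  endfacet
  facet normal 1.0000 0.0000 0.0000
    outer loop
      vertex 7.000 8.000 0.000
      vertex 7.000 21.000 11.000
      vertex 7.000 8.000 11.000
    endloop
  endfacet
  facet normal 0.0000 1.0000 0.0000
    outer loop
      vertex 7.000 21.000 0.000
      vertex 0.000 21.000 0.000
      vertex 0.000 21.000 11.000
    endloop
  endfacet
  facet normal 0.0000 1.0000 0.0000
    outer loop
      vertex 7.000 21.000 0.000
      vertex 0.000 21.000 11.000
      vertex 7.000 21.000 11.000
    endloop
  endfacet
  facet normal -1.0000 0.0000 0.0000
    outer loop
      vertex 0.000 21.000 0.000
      vertex 0.000 0.000 0.000
      vertex 0.000 0.000 11.000
    endloop
  endfacet
  facet normal -1.0000 0.0000 0.0000
    outer loop
      vertex 0.000 21.000 0.000
      vertex 0.000 0.000 11.000
      vertex 0.000 21.000 11.000
    endloop
  endfacet
endsolid part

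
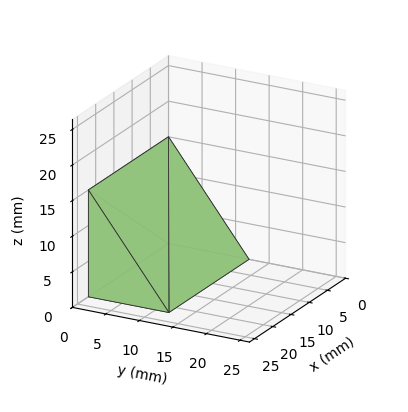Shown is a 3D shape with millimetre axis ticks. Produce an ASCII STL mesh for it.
Reading the render: the shape is a wedge (ramp): 22 × 12 mm base, rising to 15 mm along the y=0 edge and sloping linearly to z=0 at y=12 (dimensions read to the nearest mm from the axis ticks). For the STL, each face is triangulated and given an outward normal.

solid part
  facet normal 0.0000 0.0000 -1.0000
    outer loop
      vertex 22.0 12.0 0.0
      vertex 22.0 0.0 0.0
      vertex 0.0 0.0 0.0
    endloop
  endfacet
  facet normal 0.0000 0.0000 -1.0000
    outer loop
      vertex 0.0 12.0 0.0
      vertex 22.0 12.0 0.0
      vertex 0.0 0.0 0.0
    endloop
  endfacet
  facet normal 0.0000 -1.0000 0.0000
    outer loop
      vertex 0.0 0.0 0.0
      vertex 22.0 0.0 0.0
      vertex 22.0 0.0 15.0
    endloop
  endfacet
  facet normal 0.0000 -1.0000 0.0000
    outer loop
      vertex 0.0 0.0 0.0
      vertex 22.0 0.0 15.0
      vertex 0.0 0.0 15.0
    endloop
  endfacet
  facet normal 0.0000 0.7809 0.6247
    outer loop
      vertex 0.0 0.0 15.0
      vertex 22.0 0.0 15.0
      vertex 22.0 12.0 0.0
    endloop
  endfacet
  facet normal 0.0000 0.7809 0.6247
    outer loop
      vertex 0.0 0.0 15.0
      vertex 22.0 12.0 0.0
      vertex 0.0 12.0 0.0
    endloop
  endfacet
  facet normal -1.0000 0.0000 0.0000
    outer loop
      vertex 0.0 0.0 15.0
      vertex 0.0 12.0 0.0
      vertex 0.0 0.0 0.0
    endloop
  endfacet
  facet normal 1.0000 0.0000 0.0000
    outer loop
      vertex 22.0 0.0 0.0
      vertex 22.0 12.0 0.0
      vertex 22.0 0.0 15.0
    endloop
  endfacet
endsolid part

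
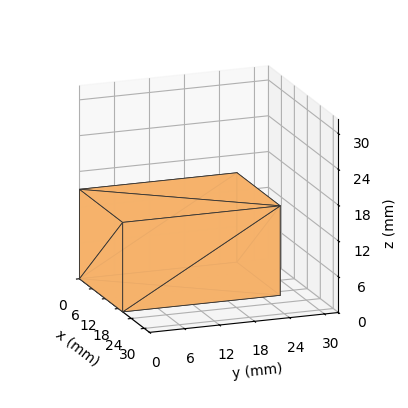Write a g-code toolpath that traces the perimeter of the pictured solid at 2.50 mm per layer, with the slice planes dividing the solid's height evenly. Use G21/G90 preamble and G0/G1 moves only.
Reading the render: the shape is a rectangular box, roughly 20 × 27 mm footprint and 15 mm tall (dimensions read to the nearest mm from the axis ticks). For the g-code, the solid's height is divided into equal slices at the stated Δz and each level perimeter traced with G1 moves after a G0 lift.

; perimeter-only toolpath
G21 ; units = mm
G90 ; absolute positioning
G28 ; home
; layer 1
G0 Z2.50
G0 X0.00 Y0.00
G1 X20.00 Y0.00
G1 X20.00 Y27.00
G1 X0.00 Y27.00
G1 X0.00 Y0.00
; layer 2
G0 Z5.00
G0 X0.00 Y0.00
G1 X20.00 Y0.00
G1 X20.00 Y27.00
G1 X0.00 Y27.00
G1 X0.00 Y0.00
; layer 3
G0 Z7.50
G0 X0.00 Y0.00
G1 X20.00 Y0.00
G1 X20.00 Y27.00
G1 X0.00 Y27.00
G1 X0.00 Y0.00
; layer 4
G0 Z10.00
G0 X0.00 Y0.00
G1 X20.00 Y0.00
G1 X20.00 Y27.00
G1 X0.00 Y27.00
G1 X0.00 Y0.00
; layer 5
G0 Z12.50
G0 X0.00 Y0.00
G1 X20.00 Y0.00
G1 X20.00 Y27.00
G1 X0.00 Y27.00
G1 X0.00 Y0.00
; layer 6
G0 Z15.00
G0 X0.00 Y0.00
G1 X20.00 Y0.00
G1 X20.00 Y27.00
G1 X0.00 Y27.00
G1 X0.00 Y0.00
M2 ; end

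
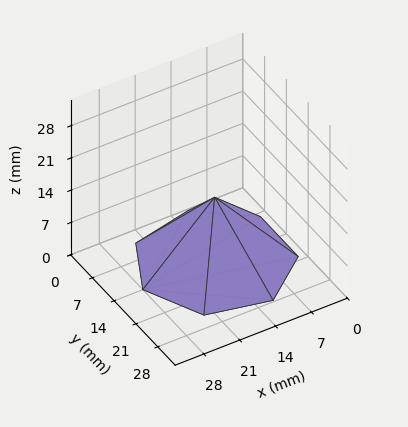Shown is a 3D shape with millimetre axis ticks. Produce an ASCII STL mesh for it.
Reading the render: the shape is a regular 7-sided pyramid, base circumscribed radius ≈ 14 mm, apex at z ≈ 14 mm (dimensions read to the nearest mm from the axis ticks). For the STL, each face is triangulated and given an outward normal.

solid part
  facet normal 0.0000 0.0000 -1.0000
    outer loop
      vertex 10.88 27.65 0.00
      vertex 22.73 24.95 0.00
      vertex 28.00 14.00 0.00
    endloop
  endfacet
  facet normal 0.0000 0.0000 -1.0000
    outer loop
      vertex 1.39 20.07 0.00
      vertex 10.88 27.65 0.00
      vertex 28.00 14.00 0.00
    endloop
  endfacet
  facet normal 0.0000 0.0000 -1.0000
    outer loop
      vertex 1.39 7.93 0.00
      vertex 1.39 20.07 0.00
      vertex 28.00 14.00 0.00
    endloop
  endfacet
  facet normal 0.0000 0.0000 -1.0000
    outer loop
      vertex 10.88 0.35 0.00
      vertex 1.39 7.93 0.00
      vertex 28.00 14.00 0.00
    endloop
  endfacet
  facet normal 0.0000 0.0000 -1.0000
    outer loop
      vertex 22.73 3.05 0.00
      vertex 10.88 0.35 0.00
      vertex 28.00 14.00 0.00
    endloop
  endfacet
  facet normal 0.6694 0.3222 0.6694
    outer loop
      vertex 28.00 14.00 0.00
      vertex 22.73 24.95 0.00
      vertex 14.00 14.00 14.00
    endloop
  endfacet
  facet normal 0.1650 0.7243 0.6694
    outer loop
      vertex 22.73 24.95 0.00
      vertex 10.88 27.65 0.00
      vertex 14.00 14.00 14.00
    endloop
  endfacet
  facet normal -0.4637 0.5805 0.6693
    outer loop
      vertex 10.88 27.65 0.00
      vertex 1.39 20.07 0.00
      vertex 14.00 14.00 14.00
    endloop
  endfacet
  facet normal -0.7430 0.0000 0.6693
    outer loop
      vertex 1.39 20.07 0.00
      vertex 1.39 7.93 0.00
      vertex 14.00 14.00 14.00
    endloop
  endfacet
  facet normal -0.4637 -0.5805 0.6693
    outer loop
      vertex 1.39 7.93 0.00
      vertex 10.88 0.35 0.00
      vertex 14.00 14.00 14.00
    endloop
  endfacet
  facet normal 0.1650 -0.7243 0.6694
    outer loop
      vertex 10.88 0.35 0.00
      vertex 22.73 3.05 0.00
      vertex 14.00 14.00 14.00
    endloop
  endfacet
  facet normal 0.6694 -0.3222 0.6694
    outer loop
      vertex 22.73 3.05 0.00
      vertex 28.00 14.00 0.00
      vertex 14.00 14.00 14.00
    endloop
  endfacet
endsolid part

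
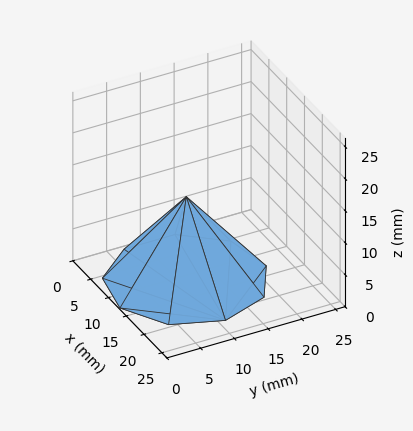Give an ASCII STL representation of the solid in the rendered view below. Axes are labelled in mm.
Reading the render: the shape is a regular 9-sided pyramid, base circumscribed radius ≈ 11 mm, apex at z ≈ 13 mm (dimensions read to the nearest mm from the axis ticks). For the STL, each face is triangulated and given an outward normal.

solid part
  facet normal 0.0000 0.0000 -1.0000
    outer loop
      vertex 12.910 21.833 0.000
      vertex 19.426 18.071 0.000
      vertex 22.000 11.000 0.000
    endloop
  endfacet
  facet normal 0.0000 0.0000 -1.0000
    outer loop
      vertex 5.500 20.526 0.000
      vertex 12.910 21.833 0.000
      vertex 22.000 11.000 0.000
    endloop
  endfacet
  facet normal 0.0000 0.0000 -1.0000
    outer loop
      vertex 0.663 14.762 0.000
      vertex 5.500 20.526 0.000
      vertex 22.000 11.000 0.000
    endloop
  endfacet
  facet normal 0.0000 0.0000 -1.0000
    outer loop
      vertex 0.663 7.238 0.000
      vertex 0.663 14.762 0.000
      vertex 22.000 11.000 0.000
    endloop
  endfacet
  facet normal 0.0000 0.0000 -1.0000
    outer loop
      vertex 5.500 1.474 0.000
      vertex 0.663 7.238 0.000
      vertex 22.000 11.000 0.000
    endloop
  endfacet
  facet normal 0.0000 0.0000 -1.0000
    outer loop
      vertex 12.910 0.167 0.000
      vertex 5.500 1.474 0.000
      vertex 22.000 11.000 0.000
    endloop
  endfacet
  facet normal 0.0000 0.0000 -1.0000
    outer loop
      vertex 19.426 3.929 0.000
      vertex 12.910 0.167 0.000
      vertex 22.000 11.000 0.000
    endloop
  endfacet
  facet normal 0.7355 0.2677 0.6224
    outer loop
      vertex 22.000 11.000 0.000
      vertex 19.426 18.071 0.000
      vertex 11.000 11.000 13.000
    endloop
  endfacet
  facet normal 0.3914 0.6779 0.6224
    outer loop
      vertex 19.426 18.071 0.000
      vertex 12.910 21.833 0.000
      vertex 11.000 11.000 13.000
    endloop
  endfacet
  facet normal -0.1360 0.7708 0.6224
    outer loop
      vertex 12.910 21.833 0.000
      vertex 5.500 20.526 0.000
      vertex 11.000 11.000 13.000
    endloop
  endfacet
  facet normal -0.5996 0.5032 0.6224
    outer loop
      vertex 5.500 20.526 0.000
      vertex 0.663 14.762 0.000
      vertex 11.000 11.000 13.000
    endloop
  endfacet
  facet normal -0.7827 0.0000 0.6224
    outer loop
      vertex 0.663 14.762 0.000
      vertex 0.663 7.238 0.000
      vertex 11.000 11.000 13.000
    endloop
  endfacet
  facet normal -0.5996 -0.5032 0.6224
    outer loop
      vertex 0.663 7.238 0.000
      vertex 5.500 1.474 0.000
      vertex 11.000 11.000 13.000
    endloop
  endfacet
  facet normal -0.1360 -0.7708 0.6224
    outer loop
      vertex 5.500 1.474 0.000
      vertex 12.910 0.167 0.000
      vertex 11.000 11.000 13.000
    endloop
  endfacet
  facet normal 0.3914 -0.6779 0.6224
    outer loop
      vertex 12.910 0.167 0.000
      vertex 19.426 3.929 0.000
      vertex 11.000 11.000 13.000
    endloop
  endfacet
  facet normal 0.7355 -0.2677 0.6224
    outer loop
      vertex 19.426 3.929 0.000
      vertex 22.000 11.000 0.000
      vertex 11.000 11.000 13.000
    endloop
  endfacet
endsolid part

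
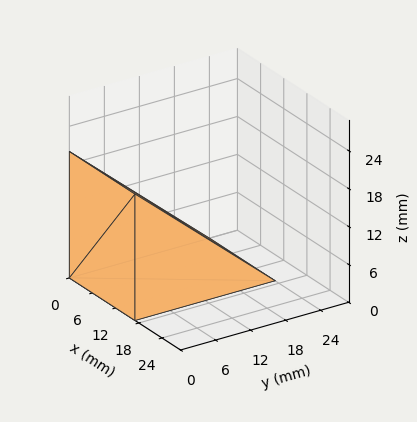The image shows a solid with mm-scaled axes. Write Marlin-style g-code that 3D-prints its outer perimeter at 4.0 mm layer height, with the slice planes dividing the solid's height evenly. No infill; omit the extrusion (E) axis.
Reading the render: the shape is a wedge (ramp): 17 × 24 mm base, rising to 20 mm along the y=0 edge and sloping linearly to z=0 at y=24 (dimensions read to the nearest mm from the axis ticks). For the g-code, the solid's height is divided into equal slices at the stated Δz and each level perimeter traced with G1 moves after a G0 lift.

; perimeter-only toolpath
G21 ; units = mm
G90 ; absolute positioning
G28 ; home
; layer 1
G0 Z4.0
G0 X0.0 Y0.0
G1 X17.0 Y0.0
G1 X17.0 Y19.2
G1 X0.0 Y19.2
G1 X0.0 Y0.0
; layer 2
G0 Z8.0
G0 X0.0 Y0.0
G1 X17.0 Y0.0
G1 X17.0 Y14.4
G1 X0.0 Y14.4
G1 X0.0 Y0.0
; layer 3
G0 Z12.0
G0 X0.0 Y0.0
G1 X17.0 Y0.0
G1 X17.0 Y9.6
G1 X0.0 Y9.6
G1 X0.0 Y0.0
; layer 4
G0 Z16.0
G0 X0.0 Y0.0
G1 X17.0 Y0.0
G1 X17.0 Y4.8
G1 X0.0 Y4.8
G1 X0.0 Y0.0
M2 ; end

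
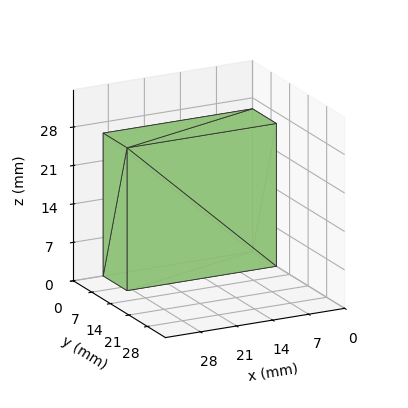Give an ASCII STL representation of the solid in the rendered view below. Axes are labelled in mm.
Reading the render: the shape is a rectangular box, roughly 29 × 9 mm footprint and 26 mm tall (dimensions read to the nearest mm from the axis ticks). For the STL, each face is triangulated and given an outward normal.

solid part
  facet normal 0.0000 0.0000 -1.0000
    outer loop
      vertex 29.000 9.000 0.000
      vertex 29.000 0.000 0.000
      vertex 0.000 0.000 0.000
    endloop
  endfacet
  facet normal 0.0000 0.0000 -1.0000
    outer loop
      vertex 0.000 9.000 0.000
      vertex 29.000 9.000 0.000
      vertex 0.000 0.000 0.000
    endloop
  endfacet
  facet normal 0.0000 0.0000 1.0000
    outer loop
      vertex 0.000 0.000 26.000
      vertex 29.000 0.000 26.000
      vertex 29.000 9.000 26.000
    endloop
  endfacet
  facet normal 0.0000 0.0000 1.0000
    outer loop
      vertex 0.000 0.000 26.000
      vertex 29.000 9.000 26.000
      vertex 0.000 9.000 26.000
    endloop
  endfacet
  facet normal 0.0000 -1.0000 0.0000
    outer loop
      vertex 0.000 0.000 0.000
      vertex 29.000 0.000 0.000
      vertex 29.000 0.000 26.000
    endloop
  endfacet
  facet normal 0.0000 -1.0000 0.0000
    outer loop
      vertex 0.000 0.000 0.000
      vertex 29.000 0.000 26.000
      vertex 0.000 0.000 26.000
    endloop
  endfacet
  facet normal 0.0000 1.0000 0.0000
    outer loop
      vertex 29.000 9.000 26.000
      vertex 29.000 9.000 0.000
      vertex 0.000 9.000 0.000
    endloop
  endfacet
  facet normal 0.0000 1.0000 0.0000
    outer loop
      vertex 0.000 9.000 26.000
      vertex 29.000 9.000 26.000
      vertex 0.000 9.000 0.000
    endloop
  endfacet
  facet normal -1.0000 0.0000 0.0000
    outer loop
      vertex 0.000 9.000 26.000
      vertex 0.000 9.000 0.000
      vertex 0.000 0.000 0.000
    endloop
  endfacet
  facet normal -1.0000 0.0000 0.0000
    outer loop
      vertex 0.000 0.000 26.000
      vertex 0.000 9.000 26.000
      vertex 0.000 0.000 0.000
    endloop
  endfacet
  facet normal 1.0000 0.0000 0.0000
    outer loop
      vertex 29.000 0.000 0.000
      vertex 29.000 9.000 0.000
      vertex 29.000 9.000 26.000
    endloop
  endfacet
  facet normal 1.0000 0.0000 0.0000
    outer loop
      vertex 29.000 0.000 0.000
      vertex 29.000 9.000 26.000
      vertex 29.000 0.000 26.000
    endloop
  endfacet
endsolid part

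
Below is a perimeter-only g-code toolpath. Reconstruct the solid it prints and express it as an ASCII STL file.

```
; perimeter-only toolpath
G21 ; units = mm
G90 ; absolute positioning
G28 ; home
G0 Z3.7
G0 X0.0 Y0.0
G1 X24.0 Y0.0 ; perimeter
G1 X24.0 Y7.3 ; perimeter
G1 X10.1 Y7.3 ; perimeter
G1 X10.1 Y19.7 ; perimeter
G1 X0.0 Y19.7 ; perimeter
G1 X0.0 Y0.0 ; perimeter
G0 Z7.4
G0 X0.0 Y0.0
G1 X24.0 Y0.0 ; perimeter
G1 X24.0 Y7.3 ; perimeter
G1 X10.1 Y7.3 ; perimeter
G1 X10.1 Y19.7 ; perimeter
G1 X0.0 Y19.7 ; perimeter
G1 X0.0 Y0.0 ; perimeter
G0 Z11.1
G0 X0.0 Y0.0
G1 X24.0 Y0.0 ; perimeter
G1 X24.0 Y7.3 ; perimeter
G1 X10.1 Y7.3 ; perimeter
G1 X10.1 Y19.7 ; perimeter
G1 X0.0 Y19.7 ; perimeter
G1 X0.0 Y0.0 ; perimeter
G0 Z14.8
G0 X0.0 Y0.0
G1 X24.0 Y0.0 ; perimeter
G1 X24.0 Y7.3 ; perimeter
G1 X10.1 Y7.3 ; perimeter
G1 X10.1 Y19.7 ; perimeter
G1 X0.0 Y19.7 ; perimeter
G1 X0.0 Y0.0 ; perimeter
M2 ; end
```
solid part
  facet normal 0.0000 0.0000 -1.0000
    outer loop
      vertex 24.0 7.3 0.0
      vertex 24.0 0.0 0.0
      vertex 0.0 0.0 0.0
    endloop
  endfacet
  facet normal 0.0000 0.0000 -1.0000
    outer loop
      vertex 10.1 7.3 0.0
      vertex 24.0 7.3 0.0
      vertex 0.0 0.0 0.0
    endloop
  endfacet
  facet normal 0.0000 0.0000 -1.0000
    outer loop
      vertex 10.1 19.7 0.0
      vertex 10.1 7.3 0.0
      vertex 0.0 0.0 0.0
    endloop
  endfacet
  facet normal 0.0000 0.0000 -1.0000
    outer loop
      vertex 0.0 19.7 0.0
      vertex 10.1 19.7 0.0
      vertex 0.0 0.0 0.0
    endloop
  endfacet
  facet normal 0.0000 0.0000 1.0000
    outer loop
      vertex 0.0 0.0 14.8
      vertex 24.0 0.0 14.8
      vertex 24.0 7.3 14.8
    endloop
  endfacet
  facet normal 0.0000 0.0000 1.0000
    outer loop
      vertex 0.0 0.0 14.8
      vertex 24.0 7.3 14.8
      vertex 10.1 7.3 14.8
    endloop
  endfacet
  facet normal 0.0000 0.0000 1.0000
    outer loop
      vertex 0.0 0.0 14.8
      vertex 10.1 7.3 14.8
      vertex 10.1 19.7 14.8
    endloop
  endfacet
  facet normal 0.0000 0.0000 1.0000
    outer loop
      vertex 0.0 0.0 14.8
      vertex 10.1 19.7 14.8
      vertex 0.0 19.7 14.8
    endloop
  endfacet
  facet normal 0.0000 -1.0000 0.0000
    outer loop
      vertex 0.0 0.0 0.0
      vertex 24.0 0.0 0.0
      vertex 24.0 0.0 14.8
    endloop
  endfacet
  facet normal 0.0000 -1.0000 0.0000
    outer loop
      vertex 0.0 0.0 0.0
      vertex 24.0 0.0 14.8
      vertex 0.0 0.0 14.8
    endloop
  endfacet
  facet normal 1.0000 0.0000 0.0000
    outer loop
      vertex 24.0 0.0 0.0
      vertex 24.0 7.3 0.0
      vertex 24.0 7.3 14.8
    endloop
  endfacet
  facet normal 1.0000 0.0000 0.0000
    outer loop
      vertex 24.0 0.0 0.0
      vertex 24.0 7.3 14.8
      vertex 24.0 0.0 14.8
    endloop
  endfacet
  facet normal 0.0000 1.0000 0.0000
    outer loop
      vertex 24.0 7.3 0.0
      vertex 10.1 7.3 0.0
      vertex 10.1 7.3 14.8
    endloop
  endfacet
  facet normal 0.0000 1.0000 0.0000
    outer loop
      vertex 24.0 7.3 0.0
      vertex 10.1 7.3 14.8
      vertex 24.0 7.3 14.8
    endloop
  endfacet
  facet normal 1.0000 0.0000 0.0000
    outer loop
      vertex 10.1 7.3 0.0
      vertex 10.1 19.7 0.0
      vertex 10.1 19.7 14.8
    endloop
  endfacet
  facet normal 1.0000 0.0000 0.0000
    outer loop
      vertex 10.1 7.3 0.0
      vertex 10.1 19.7 14.8
      vertex 10.1 7.3 14.8
    endloop
  endfacet
  facet normal 0.0000 1.0000 0.0000
    outer loop
      vertex 10.1 19.7 0.0
      vertex 0.0 19.7 0.0
      vertex 0.0 19.7 14.8
    endloop
  endfacet
  facet normal 0.0000 1.0000 0.0000
    outer loop
      vertex 10.1 19.7 0.0
      vertex 0.0 19.7 14.8
      vertex 10.1 19.7 14.8
    endloop
  endfacet
  facet normal -1.0000 0.0000 0.0000
    outer loop
      vertex 0.0 19.7 0.0
      vertex 0.0 0.0 0.0
      vertex 0.0 0.0 14.8
    endloop
  endfacet
  facet normal -1.0000 0.0000 0.0000
    outer loop
      vertex 0.0 19.7 0.0
      vertex 0.0 0.0 14.8
      vertex 0.0 19.7 14.8
    endloop
  endfacet
endsolid part

The G0 Z moves step by Δz≈3.7 mm. Every layer's G1 loop is the same polygon, so the solid is a straight extrusion of it from z=0 to z≈14.8. Closing with flat bottom and top caps and triangulating gives 20 facets — an L-shaped prism: outer 24 × 19.7 mm, arm thicknesses ≈ 7.3 mm (horizontal) and 10.1 mm (vertical), extruded 14.8 mm in z.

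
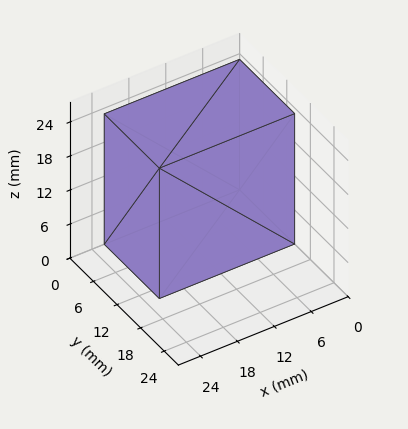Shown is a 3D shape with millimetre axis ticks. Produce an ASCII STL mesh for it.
Reading the render: the shape is a rectangular box, roughly 22 × 14 mm footprint and 23 mm tall (dimensions read to the nearest mm from the axis ticks). For the STL, each face is triangulated and given an outward normal.

solid part
  facet normal 0.0000 0.0000 -1.0000
    outer loop
      vertex 22.00 14.00 0.00
      vertex 22.00 0.00 0.00
      vertex 0.00 0.00 0.00
    endloop
  endfacet
  facet normal 0.0000 0.0000 -1.0000
    outer loop
      vertex 0.00 14.00 0.00
      vertex 22.00 14.00 0.00
      vertex 0.00 0.00 0.00
    endloop
  endfacet
  facet normal 0.0000 0.0000 1.0000
    outer loop
      vertex 0.00 0.00 23.00
      vertex 22.00 0.00 23.00
      vertex 22.00 14.00 23.00
    endloop
  endfacet
  facet normal 0.0000 0.0000 1.0000
    outer loop
      vertex 0.00 0.00 23.00
      vertex 22.00 14.00 23.00
      vertex 0.00 14.00 23.00
    endloop
  endfacet
  facet normal 0.0000 -1.0000 0.0000
    outer loop
      vertex 0.00 0.00 0.00
      vertex 22.00 0.00 0.00
      vertex 22.00 0.00 23.00
    endloop
  endfacet
  facet normal 0.0000 -1.0000 0.0000
    outer loop
      vertex 0.00 0.00 0.00
      vertex 22.00 0.00 23.00
      vertex 0.00 0.00 23.00
    endloop
  endfacet
  facet normal 0.0000 1.0000 0.0000
    outer loop
      vertex 22.00 14.00 23.00
      vertex 22.00 14.00 0.00
      vertex 0.00 14.00 0.00
    endloop
  endfacet
  facet normal 0.0000 1.0000 0.0000
    outer loop
      vertex 0.00 14.00 23.00
      vertex 22.00 14.00 23.00
      vertex 0.00 14.00 0.00
    endloop
  endfacet
  facet normal -1.0000 0.0000 0.0000
    outer loop
      vertex 0.00 14.00 23.00
      vertex 0.00 14.00 0.00
      vertex 0.00 0.00 0.00
    endloop
  endfacet
  facet normal -1.0000 0.0000 0.0000
    outer loop
      vertex 0.00 0.00 23.00
      vertex 0.00 14.00 23.00
      vertex 0.00 0.00 0.00
    endloop
  endfacet
  facet normal 1.0000 0.0000 0.0000
    outer loop
      vertex 22.00 0.00 0.00
      vertex 22.00 14.00 0.00
      vertex 22.00 14.00 23.00
    endloop
  endfacet
  facet normal 1.0000 0.0000 0.0000
    outer loop
      vertex 22.00 0.00 0.00
      vertex 22.00 14.00 23.00
      vertex 22.00 0.00 23.00
    endloop
  endfacet
endsolid part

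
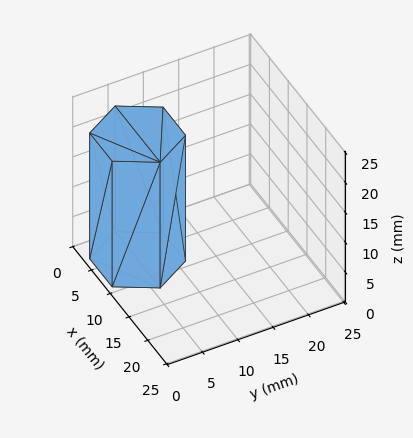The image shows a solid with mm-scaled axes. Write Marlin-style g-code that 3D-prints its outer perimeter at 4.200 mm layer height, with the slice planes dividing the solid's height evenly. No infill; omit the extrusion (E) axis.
Reading the render: the shape is a regular 6-sided prism (a cylinder approximated with 6 flat sides), circumscribed radius ≈ 6 mm, height ≈ 21 mm (dimensions read to the nearest mm from the axis ticks). For the g-code, the solid's height is divided into equal slices at the stated Δz and each level perimeter traced with G1 moves after a G0 lift.

; perimeter-only toolpath
G21 ; units = mm
G90 ; absolute positioning
G28 ; home
; layer 1
G0 Z4.200
G0 X12.000 Y6.000
G1 X9.000 Y11.196
G1 X3.000 Y11.196
G1 X0.000 Y6.000
G1 X3.000 Y0.804
G1 X9.000 Y0.804
G1 X12.000 Y6.000
; layer 2
G0 Z8.400
G0 X12.000 Y6.000
G1 X9.000 Y11.196
G1 X3.000 Y11.196
G1 X0.000 Y6.000
G1 X3.000 Y0.804
G1 X9.000 Y0.804
G1 X12.000 Y6.000
; layer 3
G0 Z12.600
G0 X12.000 Y6.000
G1 X9.000 Y11.196
G1 X3.000 Y11.196
G1 X0.000 Y6.000
G1 X3.000 Y0.804
G1 X9.000 Y0.804
G1 X12.000 Y6.000
; layer 4
G0 Z16.800
G0 X12.000 Y6.000
G1 X9.000 Y11.196
G1 X3.000 Y11.196
G1 X0.000 Y6.000
G1 X3.000 Y0.804
G1 X9.000 Y0.804
G1 X12.000 Y6.000
; layer 5
G0 Z21.000
G0 X12.000 Y6.000
G1 X9.000 Y11.196
G1 X3.000 Y11.196
G1 X0.000 Y6.000
G1 X3.000 Y0.804
G1 X9.000 Y0.804
G1 X12.000 Y6.000
M2 ; end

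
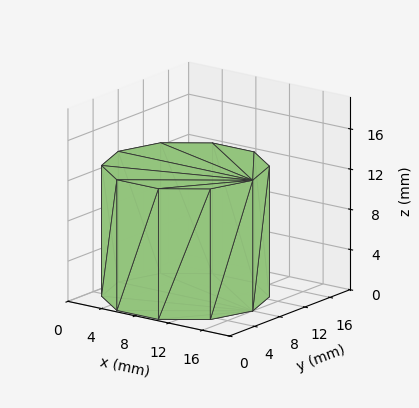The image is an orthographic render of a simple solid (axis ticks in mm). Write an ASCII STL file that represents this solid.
Reading the render: the shape is a regular 10-sided prism (a cylinder approximated with 10 flat sides), circumscribed radius ≈ 8 mm, height ≈ 13 mm (dimensions read to the nearest mm from the axis ticks). For the STL, each face is triangulated and given an outward normal.

solid part
  facet normal 0.0000 0.0000 -1.0000
    outer loop
      vertex 10.47 15.61 0.00
      vertex 14.47 12.70 0.00
      vertex 16.00 8.00 0.00
    endloop
  endfacet
  facet normal 0.0000 0.0000 -1.0000
    outer loop
      vertex 5.53 15.61 0.00
      vertex 10.47 15.61 0.00
      vertex 16.00 8.00 0.00
    endloop
  endfacet
  facet normal 0.0000 0.0000 -1.0000
    outer loop
      vertex 1.53 12.70 0.00
      vertex 5.53 15.61 0.00
      vertex 16.00 8.00 0.00
    endloop
  endfacet
  facet normal 0.0000 0.0000 -1.0000
    outer loop
      vertex 0.00 8.00 0.00
      vertex 1.53 12.70 0.00
      vertex 16.00 8.00 0.00
    endloop
  endfacet
  facet normal 0.0000 0.0000 -1.0000
    outer loop
      vertex 1.53 3.30 0.00
      vertex 0.00 8.00 0.00
      vertex 16.00 8.00 0.00
    endloop
  endfacet
  facet normal 0.0000 0.0000 -1.0000
    outer loop
      vertex 5.53 0.39 0.00
      vertex 1.53 3.30 0.00
      vertex 16.00 8.00 0.00
    endloop
  endfacet
  facet normal 0.0000 0.0000 -1.0000
    outer loop
      vertex 10.47 0.39 0.00
      vertex 5.53 0.39 0.00
      vertex 16.00 8.00 0.00
    endloop
  endfacet
  facet normal 0.0000 0.0000 -1.0000
    outer loop
      vertex 14.47 3.30 0.00
      vertex 10.47 0.39 0.00
      vertex 16.00 8.00 0.00
    endloop
  endfacet
  facet normal 0.0000 0.0000 1.0000
    outer loop
      vertex 16.00 8.00 13.00
      vertex 14.47 12.70 13.00
      vertex 10.47 15.61 13.00
    endloop
  endfacet
  facet normal 0.0000 0.0000 1.0000
    outer loop
      vertex 16.00 8.00 13.00
      vertex 10.47 15.61 13.00
      vertex 5.53 15.61 13.00
    endloop
  endfacet
  facet normal 0.0000 0.0000 1.0000
    outer loop
      vertex 16.00 8.00 13.00
      vertex 5.53 15.61 13.00
      vertex 1.53 12.70 13.00
    endloop
  endfacet
  facet normal 0.0000 0.0000 1.0000
    outer loop
      vertex 16.00 8.00 13.00
      vertex 1.53 12.70 13.00
      vertex 0.00 8.00 13.00
    endloop
  endfacet
  facet normal 0.0000 0.0000 1.0000
    outer loop
      vertex 16.00 8.00 13.00
      vertex 0.00 8.00 13.00
      vertex 1.53 3.30 13.00
    endloop
  endfacet
  facet normal 0.0000 0.0000 1.0000
    outer loop
      vertex 16.00 8.00 13.00
      vertex 1.53 3.30 13.00
      vertex 5.53 0.39 13.00
    endloop
  endfacet
  facet normal 0.0000 0.0000 1.0000
    outer loop
      vertex 16.00 8.00 13.00
      vertex 5.53 0.39 13.00
      vertex 10.47 0.39 13.00
    endloop
  endfacet
  facet normal 0.0000 0.0000 1.0000
    outer loop
      vertex 16.00 8.00 13.00
      vertex 10.47 0.39 13.00
      vertex 14.47 3.30 13.00
    endloop
  endfacet
  facet normal 0.9509 0.3095 0.0000
    outer loop
      vertex 16.00 8.00 0.00
      vertex 14.47 12.70 0.00
      vertex 14.47 12.70 13.00
    endloop
  endfacet
  facet normal 0.9509 0.3095 0.0000
    outer loop
      vertex 16.00 8.00 0.00
      vertex 14.47 12.70 13.00
      vertex 16.00 8.00 13.00
    endloop
  endfacet
  facet normal 0.5883 0.8086 0.0000
    outer loop
      vertex 14.47 12.70 0.00
      vertex 10.47 15.61 0.00
      vertex 10.47 15.61 13.00
    endloop
  endfacet
  facet normal 0.5883 0.8086 0.0000
    outer loop
      vertex 14.47 12.70 0.00
      vertex 10.47 15.61 13.00
      vertex 14.47 12.70 13.00
    endloop
  endfacet
  facet normal 0.0000 1.0000 0.0000
    outer loop
      vertex 10.47 15.61 0.00
      vertex 5.53 15.61 0.00
      vertex 5.53 15.61 13.00
    endloop
  endfacet
  facet normal 0.0000 1.0000 0.0000
    outer loop
      vertex 10.47 15.61 0.00
      vertex 5.53 15.61 13.00
      vertex 10.47 15.61 13.00
    endloop
  endfacet
  facet normal -0.5883 0.8086 0.0000
    outer loop
      vertex 5.53 15.61 0.00
      vertex 1.53 12.70 0.00
      vertex 1.53 12.70 13.00
    endloop
  endfacet
  facet normal -0.5883 0.8086 0.0000
    outer loop
      vertex 5.53 15.61 0.00
      vertex 1.53 12.70 13.00
      vertex 5.53 15.61 13.00
    endloop
  endfacet
  facet normal -0.9509 0.3095 0.0000
    outer loop
      vertex 1.53 12.70 0.00
      vertex 0.00 8.00 0.00
      vertex 0.00 8.00 13.00
    endloop
  endfacet
  facet normal -0.9509 0.3095 0.0000
    outer loop
      vertex 1.53 12.70 0.00
      vertex 0.00 8.00 13.00
      vertex 1.53 12.70 13.00
    endloop
  endfacet
  facet normal -0.9509 -0.3095 0.0000
    outer loop
      vertex 0.00 8.00 0.00
      vertex 1.53 3.30 0.00
      vertex 1.53 3.30 13.00
    endloop
  endfacet
  facet normal -0.9509 -0.3095 0.0000
    outer loop
      vertex 0.00 8.00 0.00
      vertex 1.53 3.30 13.00
      vertex 0.00 8.00 13.00
    endloop
  endfacet
  facet normal -0.5883 -0.8086 0.0000
    outer loop
      vertex 1.53 3.30 0.00
      vertex 5.53 0.39 0.00
      vertex 5.53 0.39 13.00
    endloop
  endfacet
  facet normal -0.5883 -0.8086 0.0000
    outer loop
      vertex 1.53 3.30 0.00
      vertex 5.53 0.39 13.00
      vertex 1.53 3.30 13.00
    endloop
  endfacet
  facet normal 0.0000 -1.0000 0.0000
    outer loop
      vertex 5.53 0.39 0.00
      vertex 10.47 0.39 0.00
      vertex 10.47 0.39 13.00
    endloop
  endfacet
  facet normal 0.0000 -1.0000 0.0000
    outer loop
      vertex 5.53 0.39 0.00
      vertex 10.47 0.39 13.00
      vertex 5.53 0.39 13.00
    endloop
  endfacet
  facet normal 0.5883 -0.8086 0.0000
    outer loop
      vertex 10.47 0.39 0.00
      vertex 14.47 3.30 0.00
      vertex 14.47 3.30 13.00
    endloop
  endfacet
  facet normal 0.5883 -0.8086 0.0000
    outer loop
      vertex 10.47 0.39 0.00
      vertex 14.47 3.30 13.00
      vertex 10.47 0.39 13.00
    endloop
  endfacet
  facet normal 0.9509 -0.3095 0.0000
    outer loop
      vertex 14.47 3.30 0.00
      vertex 16.00 8.00 0.00
      vertex 16.00 8.00 13.00
    endloop
  endfacet
  facet normal 0.9509 -0.3095 0.0000
    outer loop
      vertex 14.47 3.30 0.00
      vertex 16.00 8.00 13.00
      vertex 14.47 3.30 13.00
    endloop
  endfacet
endsolid part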